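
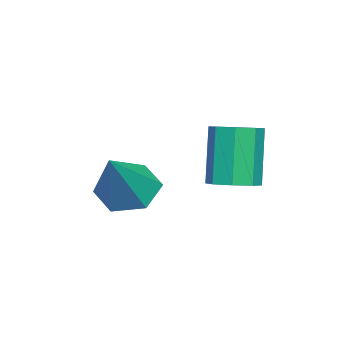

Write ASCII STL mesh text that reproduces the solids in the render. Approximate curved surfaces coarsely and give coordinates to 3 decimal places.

solid 
facet normal 0.302 0.046 -0.952
outer loop
vertex 3.187 -0.05 -2.24
vertex 2.656 -0.165 -2.414
vertex 2.949 0.311 -2.298
endloop
endfacet
facet normal 0.782 0.560 0.275
outer loop
vertex 3.187 -0.05 -2.24
vertex 2.949 0.311 -2.298
vertex 2.734 -0.12 -0.812
endloop
endfacet
facet normal 0.781 0.561 0.276
outer loop
vertex 2.734 -0.12 -0.812
vertex 2.949 0.311 -2.298
vertex 2.496 0.24 -0.87
endloop
endfacet
facet normal -0.302 -0.047 0.952
outer loop
vertex 2.734 -0.12 -0.812
vertex 2.496 0.24 -0.87
vertex 2.204 -0.235 -0.986
endloop
endfacet
facet normal 0.302 0.046 -0.952
outer loop
vertex 2.949 0.311 -2.298
vertex 2.656 -0.165 -2.414
vertex 2.539 0.393 -2.424
endloop
endfacet
facet normal 0.165 0.981 0.101
outer loop
vertex 2.949 0.311 -2.298
vertex 2.539 0.393 -2.424
vertex 2.496 0.24 -0.87
endloop
endfacet
facet normal 0.167 0.981 0.101
outer loop
vertex 2.496 0.24 -0.87
vertex 2.539 0.393 -2.424
vertex 2.086 0.323 -0.996
endloop
endfacet
facet normal -0.302 -0.047 0.952
outer loop
vertex 2.496 0.24 -0.87
vertex 2.086 0.323 -0.996
vertex 2.204 -0.235 -0.986
endloop
endfacet
facet normal 0.302 0.046 -0.952
outer loop
vertex 2.539 0.393 -2.424
vertex 2.656 -0.165 -2.414
vertex 2.198 0.148 -2.544
endloop
endfacet
facet normal -0.547 0.826 -0.133
outer loop
vertex 2.539 0.393 -2.424
vertex 2.198 0.148 -2.544
vertex 2.086 0.323 -0.996
endloop
endfacet
facet normal -0.547 0.826 -0.133
outer loop
vertex 2.086 0.323 -0.996
vertex 2.198 0.148 -2.544
vertex 1.745 0.078 -1.116
endloop
endfacet
facet normal -0.302 -0.047 0.952
outer loop
vertex 2.086 0.323 -0.996
vertex 1.745 0.078 -1.116
vertex 2.204 -0.235 -0.986
endloop
endfacet
facet normal 0.302 0.047 -0.952
outer loop
vertex 2.198 0.148 -2.544
vertex 2.656 -0.165 -2.414
vertex 2.126 -0.28 -2.588
endloop
endfacet
facet normal -0.939 0.188 -0.289
outer loop
vertex 2.198 0.148 -2.544
vertex 2.126 -0.28 -2.588
vertex 1.745 0.078 -1.116
endloop
endfacet
facet normal -0.939 0.188 -0.289
outer loop
vertex 1.745 0.078 -1.116
vertex 2.126 -0.28 -2.588
vertex 1.673 -0.35 -1.16
endloop
endfacet
facet normal -0.302 -0.047 0.952
outer loop
vertex 1.745 0.078 -1.116
vertex 1.673 -0.35 -1.16
vertex 2.204 -0.235 -0.986
endloop
endfacet
facet normal 0.302 0.047 -0.952
outer loop
vertex 2.126 -0.28 -2.588
vertex 2.656 -0.165 -2.414
vertex 2.364 -0.64 -2.53
endloop
endfacet
facet normal -0.781 -0.561 -0.275
outer loop
vertex 2.126 -0.28 -2.588
vertex 2.364 -0.64 -2.53
vertex 1.673 -0.35 -1.16
endloop
endfacet
facet normal -0.782 -0.560 -0.276
outer loop
vertex 1.673 -0.35 -1.16
vertex 2.364 -0.64 -2.53
vertex 1.911 -0.711 -1.102
endloop
endfacet
facet normal -0.302 -0.046 0.952
outer loop
vertex 1.673 -0.35 -1.16
vertex 1.911 -0.711 -1.102
vertex 2.204 -0.235 -0.986
endloop
endfacet
facet normal 0.302 0.047 -0.952
outer loop
vertex 2.364 -0.64 -2.53
vertex 2.656 -0.165 -2.414
vertex 2.774 -0.723 -2.404
endloop
endfacet
facet normal -0.167 -0.981 -0.102
outer loop
vertex 2.364 -0.64 -2.53
vertex 2.774 -0.723 -2.404
vertex 1.911 -0.711 -1.102
endloop
endfacet
facet normal -0.165 -0.981 -0.101
outer loop
vertex 1.911 -0.711 -1.102
vertex 2.774 -0.723 -2.404
vertex 2.321 -0.793 -0.976
endloop
endfacet
facet normal -0.302 -0.046 0.952
outer loop
vertex 1.911 -0.711 -1.102
vertex 2.321 -0.793 -0.976
vertex 2.204 -0.235 -0.986
endloop
endfacet
facet normal 0.302 0.047 -0.952
outer loop
vertex 2.774 -0.723 -2.404
vertex 2.656 -0.165 -2.414
vertex 3.115 -0.478 -2.284
endloop
endfacet
facet normal 0.547 -0.826 0.133
outer loop
vertex 2.774 -0.723 -2.404
vertex 3.115 -0.478 -2.284
vertex 2.321 -0.793 -0.976
endloop
endfacet
facet normal 0.547 -0.826 0.133
outer loop
vertex 2.321 -0.793 -0.976
vertex 3.115 -0.478 -2.284
vertex 2.662 -0.548 -0.856
endloop
endfacet
facet normal -0.302 -0.046 0.952
outer loop
vertex 2.321 -0.793 -0.976
vertex 2.662 -0.548 -0.856
vertex 2.204 -0.235 -0.986
endloop
endfacet
facet normal 0.302 0.047 -0.952
outer loop
vertex 3.115 -0.478 -2.284
vertex 2.656 -0.165 -2.414
vertex 3.187 -0.05 -2.24
endloop
endfacet
facet normal 0.939 -0.188 0.289
outer loop
vertex 3.115 -0.478 -2.284
vertex 3.187 -0.05 -2.24
vertex 2.662 -0.548 -0.856
endloop
endfacet
facet normal 0.939 -0.188 0.289
outer loop
vertex 2.662 -0.548 -0.856
vertex 3.187 -0.05 -2.24
vertex 2.734 -0.12 -0.812
endloop
endfacet
facet normal -0.302 -0.047 0.952
outer loop
vertex 2.662 -0.548 -0.856
vertex 2.734 -0.12 -0.812
vertex 2.204 -0.235 -0.986
endloop
endfacet
facet normal -0.695 0.006 -0.719
outer loop
vertex 3.544 -2.485 -3.108
vertex 3.04 -2.285 -2.619
vertex 3.419 -1.777 -2.981
endloop
endfacet
facet normal 0.904 0.225 -0.364
outer loop
vertex 3.544 -2.485 -3.108
vertex 3.419 -1.777 -2.981
vertex 4.16 -2.295 -1.461
endloop
endfacet
facet normal -0.695 0.006 -0.719
outer loop
vertex 3.419 -1.777 -2.981
vertex 3.04 -2.285 -2.619
vertex 2.915 -1.577 -2.492
endloop
endfacet
facet normal 0.441 0.893 0.089
outer loop
vertex 3.419 -1.777 -2.981
vertex 2.915 -1.577 -2.492
vertex 4.16 -2.295 -1.461
endloop
endfacet
facet normal -0.696 0.006 -0.718
outer loop
vertex 2.915 -1.577 -2.492
vertex 3.04 -2.285 -2.619
vertex 2.537 -2.085 -2.13
endloop
endfacet
facet normal -0.209 0.666 0.716
outer loop
vertex 2.915 -1.577 -2.492
vertex 2.537 -2.085 -2.13
vertex 4.16 -2.295 -1.461
endloop
endfacet
facet normal -0.696 0.006 -0.718
outer loop
vertex 2.537 -2.085 -2.13
vertex 3.04 -2.285 -2.619
vertex 2.661 -2.793 -2.256
endloop
endfacet
facet normal -0.396 -0.228 0.890
outer loop
vertex 2.537 -2.085 -2.13
vertex 2.661 -2.793 -2.256
vertex 4.16 -2.295 -1.461
endloop
endfacet
facet normal -0.695 0.005 -0.719
outer loop
vertex 2.661 -2.793 -2.256
vertex 3.04 -2.285 -2.619
vertex 3.165 -2.993 -2.745
endloop
endfacet
facet normal 0.067 -0.897 0.436
outer loop
vertex 2.661 -2.793 -2.256
vertex 3.165 -2.993 -2.745
vertex 4.16 -2.295 -1.461
endloop
endfacet
facet normal -0.695 0.005 -0.719
outer loop
vertex 3.165 -2.993 -2.745
vertex 3.04 -2.285 -2.619
vertex 3.544 -2.485 -3.108
endloop
endfacet
facet normal 0.717 -0.671 -0.191
outer loop
vertex 3.165 -2.993 -2.745
vertex 3.544 -2.485 -3.108
vertex 4.16 -2.295 -1.461
endloop
endfacet

endsolid


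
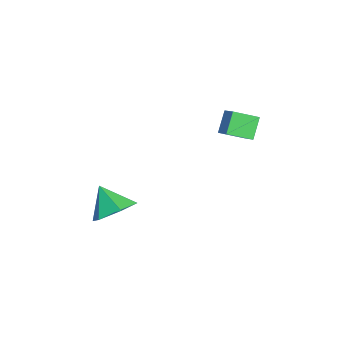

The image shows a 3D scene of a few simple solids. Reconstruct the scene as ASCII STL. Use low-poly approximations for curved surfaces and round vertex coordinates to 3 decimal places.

solid 
facet normal 0.528 0.443 -0.724
outer loop
vertex 5.041 -2.169 -1.183
vertex 4.286 -2.448 -1.904
vertex 4.212 -1.505 -1.381
endloop
endfacet
facet normal 0.030 0.320 0.947
outer loop
vertex 5.041 -2.169 -1.183
vertex 4.212 -1.505 -1.381
vertex 3.494 -3.112 -0.816
endloop
endfacet
facet normal 0.527 0.443 -0.725
outer loop
vertex 4.212 -1.505 -1.381
vertex 4.286 -2.448 -1.904
vertex 3.457 -1.784 -2.101
endloop
endfacet
facet normal -0.689 0.494 0.531
outer loop
vertex 4.212 -1.505 -1.381
vertex 3.457 -1.784 -2.101
vertex 3.494 -3.112 -0.816
endloop
endfacet
facet normal 0.527 0.443 -0.725
outer loop
vertex 3.457 -1.784 -2.101
vertex 4.286 -2.448 -1.904
vertex 3.531 -2.727 -2.624
endloop
endfacet
facet normal -0.998 -0.060 -0.033
outer loop
vertex 3.457 -1.784 -2.101
vertex 3.531 -2.727 -2.624
vertex 3.494 -3.112 -0.816
endloop
endfacet
facet normal 0.528 0.443 -0.725
outer loop
vertex 3.531 -2.727 -2.624
vertex 4.286 -2.448 -1.904
vertex 4.36 -3.39 -2.426
endloop
endfacet
facet normal -0.588 -0.789 -0.180
outer loop
vertex 3.531 -2.727 -2.624
vertex 4.36 -3.39 -2.426
vertex 3.494 -3.112 -0.816
endloop
endfacet
facet normal 0.528 0.443 -0.725
outer loop
vertex 4.36 -3.39 -2.426
vertex 4.286 -2.448 -1.904
vertex 5.115 -3.111 -1.706
endloop
endfacet
facet normal 0.130 -0.963 0.236
outer loop
vertex 4.36 -3.39 -2.426
vertex 5.115 -3.111 -1.706
vertex 3.494 -3.112 -0.816
endloop
endfacet
facet normal 0.528 0.444 -0.724
outer loop
vertex 5.115 -3.111 -1.706
vertex 4.286 -2.448 -1.904
vertex 5.041 -2.169 -1.183
endloop
endfacet
facet normal 0.439 -0.409 0.800
outer loop
vertex 5.115 -3.111 -1.706
vertex 5.041 -2.169 -1.183
vertex 3.494 -3.112 -0.816
endloop
endfacet
facet normal -0.595 0.251 0.763
outer loop
vertex 1.849 2.215 2.739
vertex 2.629 2.528 3.244
vertex 1.708 3.349 2.256
endloop
endfacet
facet normal -0.795 -0.319 -0.516
outer loop
vertex 2.411 3.052 1.356
vertex 1.849 2.215 2.739
vertex 1.708 3.349 2.256
endloop
endfacet
facet normal -0.595 0.251 0.763
outer loop
vertex 1.708 3.349 2.256
vertex 2.629 2.528 3.244
vertex 2.488 3.661 2.761
endloop
endfacet
facet normal -0.113 0.914 -0.390
outer loop
vertex 2.488 3.661 2.761
vertex 2.411 3.052 1.356
vertex 1.708 3.349 2.256
endloop
endfacet
facet normal 0.114 -0.914 0.390
outer loop
vertex 1.849 2.215 2.739
vertex 3.332 2.231 2.344
vertex 2.629 2.528 3.244
endloop
endfacet
facet normal -0.795 -0.319 -0.516
outer loop
vertex 2.552 1.919 1.839
vertex 1.849 2.215 2.739
vertex 2.411 3.052 1.356
endloop
endfacet
facet normal 0.114 -0.914 0.389
outer loop
vertex 2.552 1.919 1.839
vertex 3.332 2.231 2.344
vertex 1.849 2.215 2.739
endloop
endfacet
facet normal 0.795 0.319 0.516
outer loop
vertex 2.629 2.528 3.244
vertex 3.332 2.231 2.344
vertex 2.488 3.661 2.761
endloop
endfacet
facet normal -0.114 0.914 -0.390
outer loop
vertex 3.191 3.365 1.861
vertex 2.411 3.052 1.356
vertex 2.488 3.661 2.761
endloop
endfacet
facet normal 0.795 0.319 0.516
outer loop
vertex 2.488 3.661 2.761
vertex 3.332 2.231 2.344
vertex 3.191 3.365 1.861
endloop
endfacet
facet normal 0.595 -0.251 -0.763
outer loop
vertex 3.191 3.365 1.861
vertex 2.552 1.919 1.839
vertex 2.411 3.052 1.356
endloop
endfacet
facet normal 0.595 -0.251 -0.764
outer loop
vertex 3.332 2.231 2.344
vertex 2.552 1.919 1.839
vertex 3.191 3.365 1.861
endloop
endfacet

endsolid


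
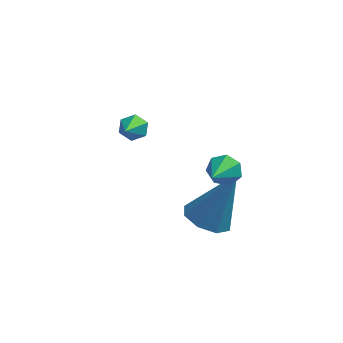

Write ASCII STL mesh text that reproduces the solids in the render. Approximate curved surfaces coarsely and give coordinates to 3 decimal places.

solid 
facet normal 0.014 0.842 -0.540
outer loop
vertex -3.276 2.076 -1.44
vertex -3.731 2.228 -1.215
vertex -3.268 2.362 -0.994
endloop
endfacet
facet normal 0.942 -0.289 0.169
outer loop
vertex -3.276 2.076 -1.44
vertex -3.268 2.362 -0.994
vertex -3.749 1.092 -0.485
endloop
endfacet
facet normal 0.014 0.842 -0.540
outer loop
vertex -3.268 2.362 -0.994
vertex -3.731 2.228 -1.215
vertex -3.723 2.514 -0.769
endloop
endfacet
facet normal 0.481 0.163 0.862
outer loop
vertex -3.268 2.362 -0.994
vertex -3.723 2.514 -0.769
vertex -3.749 1.092 -0.485
endloop
endfacet
facet normal 0.014 0.842 -0.540
outer loop
vertex -3.723 2.514 -0.769
vertex -3.731 2.228 -1.215
vertex -4.186 2.38 -0.99
endloop
endfacet
facet normal -0.466 0.181 0.866
outer loop
vertex -3.723 2.514 -0.769
vertex -4.186 2.38 -0.99
vertex -3.749 1.092 -0.485
endloop
endfacet
facet normal 0.013 0.840 -0.542
outer loop
vertex -4.186 2.38 -0.99
vertex -3.731 2.228 -1.215
vertex -4.194 2.093 -1.435
endloop
endfacet
facet normal -0.951 -0.252 0.180
outer loop
vertex -4.186 2.38 -0.99
vertex -4.194 2.093 -1.435
vertex -3.749 1.092 -0.485
endloop
endfacet
facet normal 0.011 0.842 -0.540
outer loop
vertex -4.194 2.093 -1.435
vertex -3.731 2.228 -1.215
vertex -3.739 1.942 -1.661
endloop
endfacet
facet normal -0.489 -0.705 -0.514
outer loop
vertex -4.194 2.093 -1.435
vertex -3.739 1.942 -1.661
vertex -3.749 1.092 -0.485
endloop
endfacet
facet normal 0.014 0.842 -0.540
outer loop
vertex -3.739 1.942 -1.661
vertex -3.731 2.228 -1.215
vertex -3.276 2.076 -1.44
endloop
endfacet
facet normal 0.457 -0.723 -0.519
outer loop
vertex -3.739 1.942 -1.661
vertex -3.276 2.076 -1.44
vertex -3.749 1.092 -0.485
endloop
endfacet
facet normal 0.150 0.888 -0.435
outer loop
vertex 0.184 -1.96 0.039
vertex -0.047 -1.69 0.51
vertex 0.516 -1.835 0.408
endloop
endfacet
facet normal 0.627 -0.709 -0.324
outer loop
vertex 0.184 -1.96 0.039
vertex 0.516 -1.835 0.408
vertex -0.233 -2.79 1.05
endloop
endfacet
facet normal 0.150 0.888 -0.435
outer loop
vertex 0.516 -1.835 0.408
vertex -0.047 -1.69 0.51
vertex 0.424 -1.601 0.854
endloop
endfacet
facet normal 0.834 -0.398 0.381
outer loop
vertex 0.516 -1.835 0.408
vertex 0.424 -1.601 0.854
vertex -0.233 -2.79 1.05
endloop
endfacet
facet normal 0.150 0.888 -0.435
outer loop
vertex 0.424 -1.601 0.854
vertex -0.047 -1.69 0.51
vertex -0.022 -1.434 1.041
endloop
endfacet
facet normal 0.370 -0.051 0.928
outer loop
vertex 0.424 -1.601 0.854
vertex -0.022 -1.434 1.041
vertex -0.233 -2.79 1.05
endloop
endfacet
facet normal 0.152 0.888 -0.435
outer loop
vertex -0.022 -1.434 1.041
vertex -0.047 -1.69 0.51
vertex -0.487 -1.459 0.828
endloop
endfacet
facet normal -0.419 0.071 0.905
outer loop
vertex -0.022 -1.434 1.041
vertex -0.487 -1.459 0.828
vertex -0.233 -2.79 1.05
endloop
endfacet
facet normal 0.151 0.887 -0.435
outer loop
vertex -0.487 -1.459 0.828
vertex -0.047 -1.69 0.51
vertex -0.62 -1.658 0.376
endloop
endfacet
facet normal -0.936 -0.124 0.330
outer loop
vertex -0.487 -1.459 0.828
vertex -0.62 -1.658 0.376
vertex -0.233 -2.79 1.05
endloop
endfacet
facet normal 0.151 0.887 -0.435
outer loop
vertex -0.62 -1.658 0.376
vertex -0.047 -1.69 0.51
vertex -0.322 -1.881 0.025
endloop
endfacet
facet normal -0.794 -0.488 -0.364
outer loop
vertex -0.62 -1.658 0.376
vertex -0.322 -1.881 0.025
vertex -0.233 -2.79 1.05
endloop
endfacet
facet normal 0.151 0.888 -0.435
outer loop
vertex -0.322 -1.881 0.025
vertex -0.047 -1.69 0.51
vertex 0.184 -1.96 0.039
endloop
endfacet
facet normal -0.099 -0.749 -0.655
outer loop
vertex -0.322 -1.881 0.025
vertex 0.184 -1.96 0.039
vertex -0.233 -2.79 1.05
endloop
endfacet
facet normal -0.390 -0.213 -0.896
outer loop
vertex -0.246 -1.755 -2.585
vertex -0.677 -1.023 -2.571
vertex 0.09 -1.263 -2.848
endloop
endfacet
facet normal 0.850 -0.512 0.128
outer loop
vertex -0.246 -1.755 -2.585
vertex 0.09 -1.263 -2.848
vertex 0.177 -0.557 -0.609
endloop
endfacet
facet normal -0.390 -0.212 -0.896
outer loop
vertex 0.09 -1.263 -2.848
vertex -0.677 -1.023 -2.571
vertex -0.024 -0.63 -2.948
endloop
endfacet
facet normal 0.983 0.163 -0.090
outer loop
vertex 0.09 -1.263 -2.848
vertex -0.024 -0.63 -2.948
vertex 0.177 -0.557 -0.609
endloop
endfacet
facet normal -0.389 -0.213 -0.896
outer loop
vertex -0.024 -0.63 -2.948
vertex -0.677 -1.023 -2.571
vertex -0.521 -0.227 -2.828
endloop
endfacet
facet normal 0.617 0.783 -0.077
outer loop
vertex -0.024 -0.63 -2.948
vertex -0.521 -0.227 -2.828
vertex 0.177 -0.557 -0.609
endloop
endfacet
facet normal -0.390 -0.213 -0.896
outer loop
vertex -0.521 -0.227 -2.828
vertex -0.677 -1.023 -2.571
vertex -1.109 -0.29 -2.557
endloop
endfacet
facet normal -0.033 0.987 0.157
outer loop
vertex -0.521 -0.227 -2.828
vertex -1.109 -0.29 -2.557
vertex 0.177 -0.557 -0.609
endloop
endfacet
facet normal -0.390 -0.213 -0.896
outer loop
vertex -1.109 -0.29 -2.557
vertex -0.677 -1.023 -2.571
vertex -1.444 -0.782 -2.294
endloop
endfacet
facet normal -0.587 0.654 0.477
outer loop
vertex -1.109 -0.29 -2.557
vertex -1.444 -0.782 -2.294
vertex 0.177 -0.557 -0.609
endloop
endfacet
facet normal -0.390 -0.212 -0.896
outer loop
vertex -1.444 -0.782 -2.294
vertex -0.677 -1.023 -2.571
vertex -1.33 -1.415 -2.194
endloop
endfacet
facet normal -0.719 -0.020 0.695
outer loop
vertex -1.444 -0.782 -2.294
vertex -1.33 -1.415 -2.194
vertex 0.177 -0.557 -0.609
endloop
endfacet
facet normal -0.390 -0.213 -0.896
outer loop
vertex -1.33 -1.415 -2.194
vertex -0.677 -1.023 -2.571
vertex -0.834 -1.818 -2.314
endloop
endfacet
facet normal -0.354 -0.639 0.683
outer loop
vertex -1.33 -1.415 -2.194
vertex -0.834 -1.818 -2.314
vertex 0.177 -0.557 -0.609
endloop
endfacet
facet normal -0.390 -0.213 -0.896
outer loop
vertex -0.834 -1.818 -2.314
vertex -0.677 -1.023 -2.571
vertex -0.246 -1.755 -2.585
endloop
endfacet
facet normal 0.297 -0.843 0.448
outer loop
vertex -0.834 -1.818 -2.314
vertex -0.246 -1.755 -2.585
vertex 0.177 -0.557 -0.609
endloop
endfacet

endsolid


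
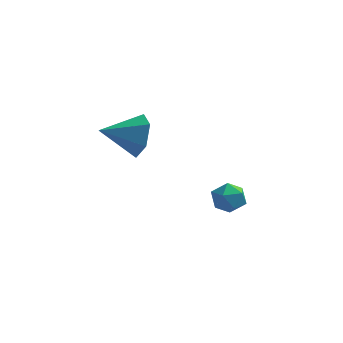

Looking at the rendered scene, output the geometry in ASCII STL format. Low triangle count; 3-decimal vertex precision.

solid 
facet normal -0.649 0.397 0.649
outer loop
vertex -1.127 0.022 -3.041
vertex -1.407 -0.615 -2.931
vertex -0.871 -0.392 -2.532
endloop
endfacet
facet normal -0.038 0.766 0.642
outer loop
vertex -1.127 0.022 -3.041
vertex -0.871 -0.392 -2.532
vertex -0.431 -0.026 -2.943
endloop
endfacet
facet normal 0.072 0.997 -0.025
outer loop
vertex -1.127 0.022 -3.041
vertex -0.431 -0.026 -2.943
vertex -0.696 -0.023 -3.596
endloop
endfacet
facet normal -0.471 0.771 -0.428
outer loop
vertex -1.127 0.022 -3.041
vertex -0.696 -0.023 -3.596
vertex -1.299 -0.387 -3.588
endloop
endfacet
facet normal -0.916 0.401 -0.012
outer loop
vertex -1.127 0.022 -3.041
vertex -1.299 -0.387 -3.588
vertex -1.407 -0.615 -2.931
endloop
endfacet
facet normal 0.492 0.318 0.810
outer loop
vertex -0.431 -0.026 -2.943
vertex -0.871 -0.392 -2.532
vertex -0.281 -0.693 -2.772
endloop
endfacet
facet normal -0.497 -0.277 0.822
outer loop
vertex -0.871 -0.392 -2.532
vertex -1.407 -0.615 -2.931
vertex -0.884 -1.057 -2.764
endloop
endfacet
facet normal -0.930 -0.273 -0.247
outer loop
vertex -1.407 -0.615 -2.931
vertex -1.299 -0.387 -3.588
vertex -1.149 -1.054 -3.417
endloop
endfacet
facet normal -0.209 0.326 -0.922
outer loop
vertex -1.299 -0.387 -3.588
vertex -0.696 -0.023 -3.596
vertex -0.709 -0.688 -3.828
endloop
endfacet
facet normal 0.670 0.692 -0.269
outer loop
vertex -0.696 -0.023 -3.596
vertex -0.431 -0.026 -2.943
vertex -0.173 -0.465 -3.429
endloop
endfacet
facet normal 0.471 -0.771 0.428
outer loop
vertex -0.453 -1.102 -3.319
vertex -0.281 -0.693 -2.772
vertex -0.884 -1.057 -2.764
endloop
endfacet
facet normal -0.072 -0.997 0.025
outer loop
vertex -0.453 -1.102 -3.319
vertex -0.884 -1.057 -2.764
vertex -1.149 -1.054 -3.417
endloop
endfacet
facet normal 0.038 -0.766 -0.642
outer loop
vertex -0.453 -1.102 -3.319
vertex -1.149 -1.054 -3.417
vertex -0.709 -0.688 -3.828
endloop
endfacet
facet normal 0.649 -0.397 -0.649
outer loop
vertex -0.453 -1.102 -3.319
vertex -0.709 -0.688 -3.828
vertex -0.173 -0.465 -3.429
endloop
endfacet
facet normal 0.916 -0.401 0.012
outer loop
vertex -0.453 -1.102 -3.319
vertex -0.173 -0.465 -3.429
vertex -0.281 -0.693 -2.772
endloop
endfacet
facet normal 0.209 -0.326 0.922
outer loop
vertex -0.884 -1.057 -2.764
vertex -0.281 -0.693 -2.772
vertex -0.871 -0.392 -2.532
endloop
endfacet
facet normal -0.670 -0.692 0.269
outer loop
vertex -1.149 -1.054 -3.417
vertex -0.884 -1.057 -2.764
vertex -1.407 -0.615 -2.931
endloop
endfacet
facet normal -0.492 -0.318 -0.810
outer loop
vertex -0.709 -0.688 -3.828
vertex -1.149 -1.054 -3.417
vertex -1.299 -0.387 -3.588
endloop
endfacet
facet normal 0.497 0.277 -0.822
outer loop
vertex -0.173 -0.465 -3.429
vertex -0.709 -0.688 -3.828
vertex -0.696 -0.023 -3.596
endloop
endfacet
facet normal 0.930 0.273 0.247
outer loop
vertex -0.281 -0.693 -2.772
vertex -0.173 -0.465 -3.429
vertex -0.431 -0.026 -2.943
endloop
endfacet
facet normal 0.837 0.452 -0.309
outer loop
vertex -2.79 -3.426 1.847
vertex -3.213 -3.162 1.086
vertex -3.229 -2.629 1.823
endloop
endfacet
facet normal -0.172 -0.065 0.983
outer loop
vertex -2.79 -3.426 1.847
vertex -3.229 -2.629 1.823
vertex -4.427 -3.818 1.534
endloop
endfacet
facet normal 0.837 0.452 -0.309
outer loop
vertex -3.229 -2.629 1.823
vertex -3.213 -3.162 1.086
vertex -3.652 -2.366 1.062
endloop
endfacet
facet normal -0.653 0.526 0.545
outer loop
vertex -3.229 -2.629 1.823
vertex -3.652 -2.366 1.062
vertex -4.427 -3.818 1.534
endloop
endfacet
facet normal 0.837 0.452 -0.309
outer loop
vertex -3.652 -2.366 1.062
vertex -3.213 -3.162 1.086
vertex -3.636 -2.899 0.325
endloop
endfacet
facet normal -0.880 0.375 -0.291
outer loop
vertex -3.652 -2.366 1.062
vertex -3.636 -2.899 0.325
vertex -4.427 -3.818 1.534
endloop
endfacet
facet normal 0.837 0.452 -0.309
outer loop
vertex -3.636 -2.899 0.325
vertex -3.213 -3.162 1.086
vertex -3.197 -3.696 0.349
endloop
endfacet
facet normal -0.627 -0.366 -0.688
outer loop
vertex -3.636 -2.899 0.325
vertex -3.197 -3.696 0.349
vertex -4.427 -3.818 1.534
endloop
endfacet
facet normal 0.837 0.452 -0.309
outer loop
vertex -3.197 -3.696 0.349
vertex -3.213 -3.162 1.086
vertex -2.774 -3.959 1.11
endloop
endfacet
facet normal -0.146 -0.957 -0.250
outer loop
vertex -3.197 -3.696 0.349
vertex -2.774 -3.959 1.11
vertex -4.427 -3.818 1.534
endloop
endfacet
facet normal 0.837 0.452 -0.309
outer loop
vertex -2.774 -3.959 1.11
vertex -3.213 -3.162 1.086
vertex -2.79 -3.426 1.847
endloop
endfacet
facet normal 0.081 -0.807 0.585
outer loop
vertex -2.774 -3.959 1.11
vertex -2.79 -3.426 1.847
vertex -4.427 -3.818 1.534
endloop
endfacet

endsolid


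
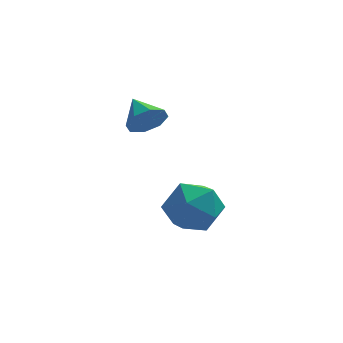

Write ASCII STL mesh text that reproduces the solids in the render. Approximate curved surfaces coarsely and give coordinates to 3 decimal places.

solid 
facet normal -0.002 -0.253 0.967
outer loop
vertex 2.078 -2.231 -2.974
vertex 2.26 -3.233 -3.236
vertex 3.066 -2.58 -3.063
endloop
endfacet
facet normal 0.227 0.417 0.880
outer loop
vertex 2.078 -2.231 -2.974
vertex 3.066 -2.58 -3.063
vertex 2.806 -1.635 -3.444
endloop
endfacet
facet normal -0.288 0.785 0.549
outer loop
vertex 2.078 -2.231 -2.974
vertex 2.806 -1.635 -3.444
vertex 1.84 -1.704 -3.852
endloop
endfacet
facet normal -0.835 0.342 0.431
outer loop
vertex 2.078 -2.231 -2.974
vertex 1.84 -1.704 -3.852
vertex 1.502 -2.691 -3.724
endloop
endfacet
facet normal -0.659 -0.300 0.690
outer loop
vertex 2.078 -2.231 -2.974
vertex 1.502 -2.691 -3.724
vertex 2.26 -3.233 -3.236
endloop
endfacet
facet normal 0.797 0.401 0.452
outer loop
vertex 2.806 -1.635 -3.444
vertex 3.066 -2.58 -3.063
vertex 3.438 -2.269 -3.996
endloop
endfacet
facet normal 0.427 -0.684 0.592
outer loop
vertex 3.066 -2.58 -3.063
vertex 2.26 -3.233 -3.236
vertex 3.1 -3.256 -3.868
endloop
endfacet
facet normal -0.635 -0.759 0.144
outer loop
vertex 2.26 -3.233 -3.236
vertex 1.502 -2.691 -3.724
vertex 2.134 -3.325 -4.276
endloop
endfacet
facet normal -0.920 0.280 -0.274
outer loop
vertex 1.502 -2.691 -3.724
vertex 1.84 -1.704 -3.852
vertex 1.874 -2.38 -4.657
endloop
endfacet
facet normal -0.036 0.996 -0.084
outer loop
vertex 1.84 -1.704 -3.852
vertex 2.806 -1.635 -3.444
vertex 2.68 -1.727 -4.484
endloop
endfacet
facet normal 0.835 -0.342 -0.431
outer loop
vertex 2.862 -2.729 -4.746
vertex 3.438 -2.269 -3.996
vertex 3.1 -3.256 -3.868
endloop
endfacet
facet normal 0.288 -0.785 -0.549
outer loop
vertex 2.862 -2.729 -4.746
vertex 3.1 -3.256 -3.868
vertex 2.134 -3.325 -4.276
endloop
endfacet
facet normal -0.227 -0.417 -0.880
outer loop
vertex 2.862 -2.729 -4.746
vertex 2.134 -3.325 -4.276
vertex 1.874 -2.38 -4.657
endloop
endfacet
facet normal 0.002 0.253 -0.967
outer loop
vertex 2.862 -2.729 -4.746
vertex 1.874 -2.38 -4.657
vertex 2.68 -1.727 -4.484
endloop
endfacet
facet normal 0.659 0.300 -0.690
outer loop
vertex 2.862 -2.729 -4.746
vertex 2.68 -1.727 -4.484
vertex 3.438 -2.269 -3.996
endloop
endfacet
facet normal 0.920 -0.280 0.274
outer loop
vertex 3.1 -3.256 -3.868
vertex 3.438 -2.269 -3.996
vertex 3.066 -2.58 -3.063
endloop
endfacet
facet normal 0.036 -0.996 0.084
outer loop
vertex 2.134 -3.325 -4.276
vertex 3.1 -3.256 -3.868
vertex 2.26 -3.233 -3.236
endloop
endfacet
facet normal -0.797 -0.401 -0.452
outer loop
vertex 1.874 -2.38 -4.657
vertex 2.134 -3.325 -4.276
vertex 1.502 -2.691 -3.724
endloop
endfacet
facet normal -0.427 0.684 -0.592
outer loop
vertex 2.68 -1.727 -4.484
vertex 1.874 -2.38 -4.657
vertex 1.84 -1.704 -3.852
endloop
endfacet
facet normal 0.635 0.759 -0.144
outer loop
vertex 3.438 -2.269 -3.996
vertex 2.68 -1.727 -4.484
vertex 2.806 -1.635 -3.444
endloop
endfacet
facet normal 0.388 -0.812 -0.436
outer loop
vertex 1.489 -1.688 -0.771
vertex 1.105 -2.091 -0.362
vertex 1.018 -1.8 -0.982
endloop
endfacet
facet normal 0.008 0.876 -0.482
outer loop
vertex 1.489 -1.688 -0.771
vertex 1.018 -1.8 -0.982
vertex 0.675 -1.189 0.122
endloop
endfacet
facet normal 0.387 -0.813 -0.436
outer loop
vertex 1.018 -1.8 -0.982
vertex 1.105 -2.091 -0.362
vertex 0.598 -2.082 -0.829
endloop
endfacet
facet normal -0.598 0.608 -0.522
outer loop
vertex 1.018 -1.8 -0.982
vertex 0.598 -2.082 -0.829
vertex 0.675 -1.189 0.122
endloop
endfacet
facet normal 0.388 -0.812 -0.437
outer loop
vertex 0.598 -2.082 -0.829
vertex 1.105 -2.091 -0.362
vertex 0.476 -2.369 -0.404
endloop
endfacet
facet normal -0.967 0.220 -0.129
outer loop
vertex 0.598 -2.082 -0.829
vertex 0.476 -2.369 -0.404
vertex 0.675 -1.189 0.122
endloop
endfacet
facet normal 0.388 -0.812 -0.435
outer loop
vertex 0.476 -2.369 -0.404
vertex 1.105 -2.091 -0.362
vertex 0.722 -2.493 0.047
endloop
endfacet
facet normal -0.883 -0.059 0.466
outer loop
vertex 0.476 -2.369 -0.404
vertex 0.722 -2.493 0.047
vertex 0.675 -1.189 0.122
endloop
endfacet
facet normal 0.388 -0.812 -0.435
outer loop
vertex 0.722 -2.493 0.047
vertex 1.105 -2.091 -0.362
vertex 1.193 -2.381 0.258
endloop
endfacet
facet normal -0.395 -0.067 0.916
outer loop
vertex 0.722 -2.493 0.047
vertex 1.193 -2.381 0.258
vertex 0.675 -1.189 0.122
endloop
endfacet
facet normal 0.388 -0.812 -0.435
outer loop
vertex 1.193 -2.381 0.258
vertex 1.105 -2.091 -0.362
vertex 1.613 -2.099 0.106
endloop
endfacet
facet normal 0.211 0.201 0.957
outer loop
vertex 1.193 -2.381 0.258
vertex 1.613 -2.099 0.106
vertex 0.675 -1.189 0.122
endloop
endfacet
facet normal 0.389 -0.812 -0.436
outer loop
vertex 1.613 -2.099 0.106
vertex 1.105 -2.091 -0.362
vertex 1.735 -1.812 -0.32
endloop
endfacet
facet normal 0.581 0.588 0.563
outer loop
vertex 1.613 -2.099 0.106
vertex 1.735 -1.812 -0.32
vertex 0.675 -1.189 0.122
endloop
endfacet
facet normal 0.389 -0.812 -0.435
outer loop
vertex 1.735 -1.812 -0.32
vertex 1.105 -2.091 -0.362
vertex 1.489 -1.688 -0.771
endloop
endfacet
facet normal 0.496 0.867 -0.032
outer loop
vertex 1.735 -1.812 -0.32
vertex 1.489 -1.688 -0.771
vertex 0.675 -1.189 0.122
endloop
endfacet

endsolid


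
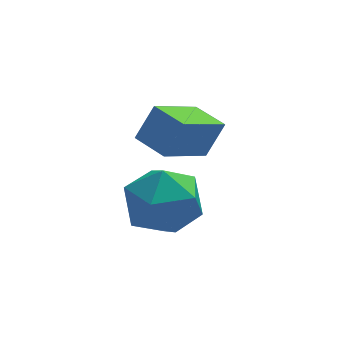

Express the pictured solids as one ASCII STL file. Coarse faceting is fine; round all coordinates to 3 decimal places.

solid 
facet normal 0.297 0.629 0.719
outer loop
vertex 2.384 0.914 -1.089
vertex 2.538 -0.028 -0.329
vertex 3.461 0.343 -1.035
endloop
endfacet
facet normal 0.464 0.883 0.072
outer loop
vertex 2.384 0.914 -1.089
vertex 3.461 0.343 -1.035
vertex 3.0 0.674 -2.115
endloop
endfacet
facet normal -0.139 0.943 -0.304
outer loop
vertex 2.384 0.914 -1.089
vertex 3.0 0.674 -2.115
vertex 1.792 0.509 -2.075
endloop
endfacet
facet normal -0.679 0.725 0.110
outer loop
vertex 2.384 0.914 -1.089
vertex 1.792 0.509 -2.075
vertex 1.507 0.075 -0.972
endloop
endfacet
facet normal -0.409 0.531 0.742
outer loop
vertex 2.384 0.914 -1.089
vertex 1.507 0.075 -0.972
vertex 2.538 -0.028 -0.329
endloop
endfacet
facet normal 0.880 0.401 -0.253
outer loop
vertex 3.0 0.674 -2.115
vertex 3.461 0.343 -1.035
vertex 3.533 -0.415 -1.988
endloop
endfacet
facet normal 0.610 -0.009 0.792
outer loop
vertex 3.461 0.343 -1.035
vertex 2.538 -0.028 -0.329
vertex 3.248 -0.849 -0.885
endloop
endfacet
facet normal -0.534 -0.165 0.829
outer loop
vertex 2.538 -0.028 -0.329
vertex 1.507 0.075 -0.972
vertex 2.04 -1.014 -0.845
endloop
endfacet
facet normal -0.970 0.149 -0.192
outer loop
vertex 1.507 0.075 -0.972
vertex 1.792 0.509 -2.075
vertex 1.579 -0.683 -1.925
endloop
endfacet
facet normal -0.097 0.499 -0.861
outer loop
vertex 1.792 0.509 -2.075
vertex 3.0 0.674 -2.115
vertex 2.502 -0.312 -2.631
endloop
endfacet
facet normal 0.679 -0.725 -0.110
outer loop
vertex 2.656 -1.254 -1.871
vertex 3.533 -0.415 -1.988
vertex 3.248 -0.849 -0.885
endloop
endfacet
facet normal 0.139 -0.943 0.304
outer loop
vertex 2.656 -1.254 -1.871
vertex 3.248 -0.849 -0.885
vertex 2.04 -1.014 -0.845
endloop
endfacet
facet normal -0.464 -0.883 -0.072
outer loop
vertex 2.656 -1.254 -1.871
vertex 2.04 -1.014 -0.845
vertex 1.579 -0.683 -1.925
endloop
endfacet
facet normal -0.297 -0.629 -0.719
outer loop
vertex 2.656 -1.254 -1.871
vertex 1.579 -0.683 -1.925
vertex 2.502 -0.312 -2.631
endloop
endfacet
facet normal 0.409 -0.531 -0.742
outer loop
vertex 2.656 -1.254 -1.871
vertex 2.502 -0.312 -2.631
vertex 3.533 -0.415 -1.988
endloop
endfacet
facet normal 0.970 -0.149 0.192
outer loop
vertex 3.248 -0.849 -0.885
vertex 3.533 -0.415 -1.988
vertex 3.461 0.343 -1.035
endloop
endfacet
facet normal 0.097 -0.499 0.861
outer loop
vertex 2.04 -1.014 -0.845
vertex 3.248 -0.849 -0.885
vertex 2.538 -0.028 -0.329
endloop
endfacet
facet normal -0.880 -0.401 0.253
outer loop
vertex 1.579 -0.683 -1.925
vertex 2.04 -1.014 -0.845
vertex 1.507 0.075 -0.972
endloop
endfacet
facet normal -0.610 0.009 -0.792
outer loop
vertex 2.502 -0.312 -2.631
vertex 1.579 -0.683 -1.925
vertex 1.792 0.509 -2.075
endloop
endfacet
facet normal 0.534 0.165 -0.829
outer loop
vertex 3.533 -0.415 -1.988
vertex 2.502 -0.312 -2.631
vertex 3.0 0.674 -2.115
endloop
endfacet
facet normal -0.561 0.821 0.105
outer loop
vertex 1.86 0.357 0.792
vertex 2.418 0.61 1.8
vertex 3.164 1.373 -0.185
endloop
endfacet
facet normal -0.473 -0.215 -0.855
outer loop
vertex 3.782 0.47 -0.3
vertex 1.86 0.357 0.792
vertex 3.164 1.373 -0.185
endloop
endfacet
facet normal -0.561 0.821 0.105
outer loop
vertex 3.164 1.373 -0.185
vertex 2.418 0.61 1.8
vertex 3.722 1.626 0.824
endloop
endfacet
facet normal 0.679 0.530 -0.508
outer loop
vertex 3.722 1.626 0.824
vertex 3.782 0.47 -0.3
vertex 3.164 1.373 -0.185
endloop
endfacet
facet normal -0.679 -0.529 0.509
outer loop
vertex 1.86 0.357 0.792
vertex 3.036 -0.293 1.685
vertex 2.418 0.61 1.8
endloop
endfacet
facet normal -0.473 -0.214 -0.855
outer loop
vertex 2.478 -0.546 0.676
vertex 1.86 0.357 0.792
vertex 3.782 0.47 -0.3
endloop
endfacet
facet normal -0.679 -0.530 0.508
outer loop
vertex 2.478 -0.546 0.676
vertex 3.036 -0.293 1.685
vertex 1.86 0.357 0.792
endloop
endfacet
facet normal 0.473 0.215 0.855
outer loop
vertex 2.418 0.61 1.8
vertex 3.036 -0.293 1.685
vertex 3.722 1.626 0.824
endloop
endfacet
facet normal 0.679 0.530 -0.509
outer loop
vertex 4.34 0.723 0.708
vertex 3.782 0.47 -0.3
vertex 3.722 1.626 0.824
endloop
endfacet
facet normal 0.473 0.214 0.854
outer loop
vertex 3.722 1.626 0.824
vertex 3.036 -0.293 1.685
vertex 4.34 0.723 0.708
endloop
endfacet
facet normal 0.561 -0.821 -0.105
outer loop
vertex 4.34 0.723 0.708
vertex 2.478 -0.546 0.676
vertex 3.782 0.47 -0.3
endloop
endfacet
facet normal 0.561 -0.821 -0.105
outer loop
vertex 3.036 -0.293 1.685
vertex 2.478 -0.546 0.676
vertex 4.34 0.723 0.708
endloop
endfacet

endsolid


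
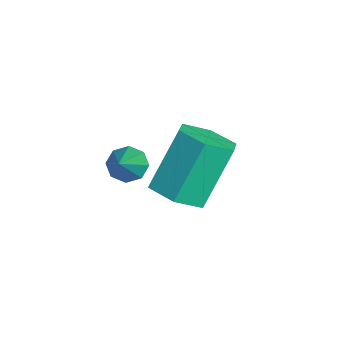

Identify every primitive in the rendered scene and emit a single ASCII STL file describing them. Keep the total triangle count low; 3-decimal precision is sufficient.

solid 
facet normal -0.696 0.290 -0.657
outer loop
vertex 0.919 -1.915 -1.399
vertex 0.587 -1.79 -0.992
vertex 0.963 -1.524 -1.273
endloop
endfacet
facet normal 0.882 0.052 -0.469
outer loop
vertex 0.919 -1.915 -1.399
vertex 0.963 -1.524 -1.273
vertex 1.733 -2.27 0.092
endloop
endfacet
facet normal -0.696 0.291 -0.656
outer loop
vertex 0.963 -1.524 -1.273
vertex 0.587 -1.79 -0.992
vertex 0.787 -1.289 -0.982
endloop
endfacet
facet normal 0.755 0.652 -0.070
outer loop
vertex 0.963 -1.524 -1.273
vertex 0.787 -1.289 -0.982
vertex 1.733 -2.27 0.092
endloop
endfacet
facet normal -0.694 0.290 -0.659
outer loop
vertex 0.787 -1.289 -0.982
vertex 0.587 -1.79 -0.992
vertex 0.493 -1.347 -0.698
endloop
endfacet
facet normal 0.304 0.821 0.483
outer loop
vertex 0.787 -1.289 -0.982
vertex 0.493 -1.347 -0.698
vertex 1.733 -2.27 0.092
endloop
endfacet
facet normal -0.694 0.290 -0.659
outer loop
vertex 0.493 -1.347 -0.698
vertex 0.587 -1.79 -0.992
vertex 0.254 -1.665 -0.586
endloop
endfacet
facet normal -0.208 0.460 0.863
outer loop
vertex 0.493 -1.347 -0.698
vertex 0.254 -1.665 -0.586
vertex 1.733 -2.27 0.092
endloop
endfacet
facet normal -0.694 0.290 -0.659
outer loop
vertex 0.254 -1.665 -0.586
vertex 0.587 -1.79 -0.992
vertex 0.21 -2.056 -0.712
endloop
endfacet
facet normal -0.479 -0.220 0.850
outer loop
vertex 0.254 -1.665 -0.586
vertex 0.21 -2.056 -0.712
vertex 1.733 -2.27 0.092
endloop
endfacet
facet normal -0.694 0.291 -0.658
outer loop
vertex 0.21 -2.056 -0.712
vertex 0.587 -1.79 -0.992
vertex 0.386 -2.292 -1.002
endloop
endfacet
facet normal -0.354 -0.819 0.452
outer loop
vertex 0.21 -2.056 -0.712
vertex 0.386 -2.292 -1.002
vertex 1.733 -2.27 0.092
endloop
endfacet
facet normal -0.695 0.291 -0.657
outer loop
vertex 0.386 -2.292 -1.002
vertex 0.587 -1.79 -0.992
vertex 0.68 -2.233 -1.287
endloop
endfacet
facet normal 0.099 -0.990 -0.102
outer loop
vertex 0.386 -2.292 -1.002
vertex 0.68 -2.233 -1.287
vertex 1.733 -2.27 0.092
endloop
endfacet
facet normal -0.695 0.291 -0.657
outer loop
vertex 0.68 -2.233 -1.287
vertex 0.587 -1.79 -0.992
vertex 0.919 -1.915 -1.399
endloop
endfacet
facet normal 0.610 -0.628 -0.483
outer loop
vertex 0.68 -2.233 -1.287
vertex 0.919 -1.915 -1.399
vertex 1.733 -2.27 0.092
endloop
endfacet
facet normal 0.247 -0.476 -0.844
outer loop
vertex -0.035 -0.452 -3.325
vertex -0.782 -0.158 -3.709
vertex -0.035 0.323 -3.762
endloop
endfacet
facet normal 0.969 0.121 0.215
outer loop
vertex -0.035 -0.452 -3.325
vertex -0.035 0.323 -3.762
vertex -0.531 0.504 -1.628
endloop
endfacet
facet normal 0.969 0.121 0.215
outer loop
vertex -0.531 0.504 -1.628
vertex -0.035 0.323 -3.762
vertex -0.531 1.279 -2.064
endloop
endfacet
facet normal -0.246 0.475 0.845
outer loop
vertex -0.531 0.504 -1.628
vertex -0.531 1.279 -2.064
vertex -1.278 0.798 -2.011
endloop
endfacet
facet normal 0.246 -0.475 -0.845
outer loop
vertex -0.035 0.323 -3.762
vertex -0.782 -0.158 -3.709
vertex -0.783 0.617 -4.145
endloop
endfacet
facet normal 0.483 0.816 -0.318
outer loop
vertex -0.035 0.323 -3.762
vertex -0.783 0.617 -4.145
vertex -0.531 1.279 -2.064
endloop
endfacet
facet normal 0.484 0.815 -0.318
outer loop
vertex -0.531 1.279 -2.064
vertex -0.783 0.617 -4.145
vertex -1.278 1.573 -2.448
endloop
endfacet
facet normal -0.247 0.476 0.844
outer loop
vertex -0.531 1.279 -2.064
vertex -1.278 1.573 -2.448
vertex -1.278 0.798 -2.011
endloop
endfacet
facet normal 0.246 -0.475 -0.845
outer loop
vertex -0.783 0.617 -4.145
vertex -0.782 -0.158 -3.709
vertex -1.529 0.136 -4.092
endloop
endfacet
facet normal -0.485 0.694 -0.532
outer loop
vertex -0.783 0.617 -4.145
vertex -1.529 0.136 -4.092
vertex -1.278 1.573 -2.448
endloop
endfacet
facet normal -0.485 0.694 -0.533
outer loop
vertex -1.278 1.573 -2.448
vertex -1.529 0.136 -4.092
vertex -2.025 1.092 -2.395
endloop
endfacet
facet normal -0.247 0.476 0.844
outer loop
vertex -1.278 1.573 -2.448
vertex -2.025 1.092 -2.395
vertex -1.278 0.798 -2.011
endloop
endfacet
facet normal 0.246 -0.475 -0.845
outer loop
vertex -1.529 0.136 -4.092
vertex -0.782 -0.158 -3.709
vertex -1.529 -0.639 -3.656
endloop
endfacet
facet normal -0.969 -0.121 -0.215
outer loop
vertex -1.529 0.136 -4.092
vertex -1.529 -0.639 -3.656
vertex -2.025 1.092 -2.395
endloop
endfacet
facet normal -0.969 -0.121 -0.215
outer loop
vertex -2.025 1.092 -2.395
vertex -1.529 -0.639 -3.656
vertex -2.025 0.317 -1.958
endloop
endfacet
facet normal -0.247 0.476 0.844
outer loop
vertex -2.025 1.092 -2.395
vertex -2.025 0.317 -1.958
vertex -1.278 0.798 -2.011
endloop
endfacet
facet normal 0.247 -0.476 -0.844
outer loop
vertex -1.529 -0.639 -3.656
vertex -0.782 -0.158 -3.709
vertex -0.782 -0.933 -3.272
endloop
endfacet
facet normal -0.484 -0.815 0.318
outer loop
vertex -1.529 -0.639 -3.656
vertex -0.782 -0.933 -3.272
vertex -2.025 0.317 -1.958
endloop
endfacet
facet normal -0.483 -0.815 0.318
outer loop
vertex -2.025 0.317 -1.958
vertex -0.782 -0.933 -3.272
vertex -1.277 0.023 -1.575
endloop
endfacet
facet normal -0.246 0.475 0.845
outer loop
vertex -2.025 0.317 -1.958
vertex -1.277 0.023 -1.575
vertex -1.278 0.798 -2.011
endloop
endfacet
facet normal 0.247 -0.476 -0.844
outer loop
vertex -0.782 -0.933 -3.272
vertex -0.782 -0.158 -3.709
vertex -0.035 -0.452 -3.325
endloop
endfacet
facet normal 0.485 -0.694 0.532
outer loop
vertex -0.782 -0.933 -3.272
vertex -0.035 -0.452 -3.325
vertex -1.277 0.023 -1.575
endloop
endfacet
facet normal 0.485 -0.694 0.533
outer loop
vertex -1.277 0.023 -1.575
vertex -0.035 -0.452 -3.325
vertex -0.531 0.504 -1.628
endloop
endfacet
facet normal -0.246 0.475 0.845
outer loop
vertex -1.277 0.023 -1.575
vertex -0.531 0.504 -1.628
vertex -1.278 0.798 -2.011
endloop
endfacet

endsolid


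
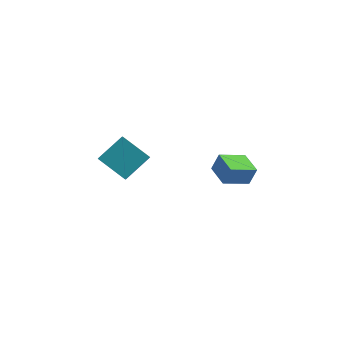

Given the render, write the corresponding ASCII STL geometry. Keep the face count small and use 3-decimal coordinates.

solid 
facet normal -0.722 0.688 0.073
outer loop
vertex 1.948 -3.404 2.302
vertex 2.997 -2.241 1.72
vertex 1.614 -3.641 1.228
endloop
endfacet
facet normal -0.628 -0.696 0.349
outer loop
vertex 2.683 -4.659 1.12
vertex 1.948 -3.404 2.302
vertex 1.614 -3.641 1.228
endloop
endfacet
facet normal -0.722 0.688 0.073
outer loop
vertex 1.614 -3.641 1.228
vertex 2.997 -2.241 1.72
vertex 2.663 -2.478 0.646
endloop
endfacet
facet normal -0.290 -0.206 -0.935
outer loop
vertex 2.663 -2.478 0.646
vertex 2.683 -4.659 1.12
vertex 1.614 -3.641 1.228
endloop
endfacet
facet normal 0.290 0.206 0.935
outer loop
vertex 1.948 -3.404 2.302
vertex 4.066 -3.259 1.612
vertex 2.997 -2.241 1.72
endloop
endfacet
facet normal -0.628 -0.696 0.349
outer loop
vertex 3.017 -4.422 2.194
vertex 1.948 -3.404 2.302
vertex 2.683 -4.659 1.12
endloop
endfacet
facet normal 0.290 0.206 0.935
outer loop
vertex 3.017 -4.422 2.194
vertex 4.066 -3.259 1.612
vertex 1.948 -3.404 2.302
endloop
endfacet
facet normal 0.628 0.696 -0.349
outer loop
vertex 2.997 -2.241 1.72
vertex 4.066 -3.259 1.612
vertex 2.663 -2.478 0.646
endloop
endfacet
facet normal -0.290 -0.206 -0.935
outer loop
vertex 3.732 -3.496 0.538
vertex 2.683 -4.659 1.12
vertex 2.663 -2.478 0.646
endloop
endfacet
facet normal 0.628 0.696 -0.349
outer loop
vertex 2.663 -2.478 0.646
vertex 4.066 -3.259 1.612
vertex 3.732 -3.496 0.538
endloop
endfacet
facet normal 0.722 -0.688 -0.073
outer loop
vertex 3.732 -3.496 0.538
vertex 3.017 -4.422 2.194
vertex 2.683 -4.659 1.12
endloop
endfacet
facet normal 0.722 -0.688 -0.073
outer loop
vertex 4.066 -3.259 1.612
vertex 3.017 -4.422 2.194
vertex 3.732 -3.496 0.538
endloop
endfacet
facet normal -0.434 -0.694 -0.574
outer loop
vertex -2.854 -4.918 -0.178
vertex -4.57 -4.711 0.868
vertex -3.257 -3.963 -1.028
endloop
endfacet
facet normal 0.849 -0.103 -0.518
outer loop
vertex -2.41 -2.609 0.092
vertex -2.854 -4.918 -0.178
vertex -3.257 -3.963 -1.028
endloop
endfacet
facet normal -0.434 -0.694 -0.574
outer loop
vertex -3.257 -3.963 -1.028
vertex -4.57 -4.711 0.868
vertex -4.972 -3.756 0.018
endloop
endfacet
facet normal -0.301 0.713 -0.634
outer loop
vertex -4.972 -3.756 0.018
vertex -2.41 -2.609 0.092
vertex -3.257 -3.963 -1.028
endloop
endfacet
facet normal 0.301 -0.712 0.634
outer loop
vertex -2.854 -4.918 -0.178
vertex -3.723 -3.357 1.988
vertex -4.57 -4.711 0.868
endloop
endfacet
facet normal 0.850 -0.103 -0.517
outer loop
vertex -2.008 -3.564 0.942
vertex -2.854 -4.918 -0.178
vertex -2.41 -2.609 0.092
endloop
endfacet
facet normal 0.301 -0.712 0.634
outer loop
vertex -2.008 -3.564 0.942
vertex -3.723 -3.357 1.988
vertex -2.854 -4.918 -0.178
endloop
endfacet
facet normal -0.849 0.103 0.518
outer loop
vertex -4.57 -4.711 0.868
vertex -3.723 -3.357 1.988
vertex -4.972 -3.756 0.018
endloop
endfacet
facet normal -0.301 0.712 -0.634
outer loop
vertex -4.126 -2.402 1.138
vertex -2.41 -2.609 0.092
vertex -4.972 -3.756 0.018
endloop
endfacet
facet normal -0.849 0.102 0.518
outer loop
vertex -4.972 -3.756 0.018
vertex -3.723 -3.357 1.988
vertex -4.126 -2.402 1.138
endloop
endfacet
facet normal 0.434 0.694 0.575
outer loop
vertex -4.126 -2.402 1.138
vertex -2.008 -3.564 0.942
vertex -2.41 -2.609 0.092
endloop
endfacet
facet normal 0.434 0.694 0.574
outer loop
vertex -3.723 -3.357 1.988
vertex -2.008 -3.564 0.942
vertex -4.126 -2.402 1.138
endloop
endfacet

endsolid


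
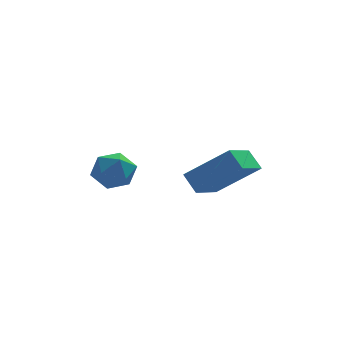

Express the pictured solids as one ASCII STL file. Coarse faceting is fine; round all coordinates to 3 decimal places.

solid 
facet normal -0.304 0.684 0.663
outer loop
vertex -2.283 0.331 3.442
vertex -2.467 -0.319 4.028
vertex -1.655 0.054 4.015
endloop
endfacet
facet normal 0.203 0.950 0.237
outer loop
vertex -2.283 0.331 3.442
vertex -1.655 0.054 4.015
vertex -1.441 0.221 3.163
endloop
endfacet
facet normal -0.027 0.899 -0.437
outer loop
vertex -2.283 0.331 3.442
vertex -1.441 0.221 3.163
vertex -2.121 -0.049 2.65
endloop
endfacet
facet normal -0.676 0.601 -0.427
outer loop
vertex -2.283 0.331 3.442
vertex -2.121 -0.049 2.65
vertex -2.755 -0.383 3.184
endloop
endfacet
facet normal -0.847 0.468 0.253
outer loop
vertex -2.283 0.331 3.442
vertex -2.755 -0.383 3.184
vertex -2.467 -0.319 4.028
endloop
endfacet
facet normal 0.784 0.541 0.303
outer loop
vertex -1.441 0.221 3.163
vertex -1.655 0.054 4.015
vertex -1.105 -0.497 3.576
endloop
endfacet
facet normal -0.035 0.110 0.993
outer loop
vertex -1.655 0.054 4.015
vertex -2.467 -0.319 4.028
vertex -1.739 -0.831 4.11
endloop
endfacet
facet normal -0.914 -0.238 0.330
outer loop
vertex -2.467 -0.319 4.028
vertex -2.755 -0.383 3.184
vertex -2.419 -1.101 3.597
endloop
endfacet
facet normal -0.637 -0.022 -0.770
outer loop
vertex -2.755 -0.383 3.184
vertex -2.121 -0.049 2.65
vertex -2.205 -0.934 2.745
endloop
endfacet
facet normal 0.412 0.459 -0.787
outer loop
vertex -2.121 -0.049 2.65
vertex -1.441 0.221 3.163
vertex -1.393 -0.561 2.732
endloop
endfacet
facet normal 0.676 -0.601 0.427
outer loop
vertex -1.577 -1.211 3.318
vertex -1.105 -0.497 3.576
vertex -1.739 -0.831 4.11
endloop
endfacet
facet normal 0.027 -0.899 0.437
outer loop
vertex -1.577 -1.211 3.318
vertex -1.739 -0.831 4.11
vertex -2.419 -1.101 3.597
endloop
endfacet
facet normal -0.203 -0.950 -0.237
outer loop
vertex -1.577 -1.211 3.318
vertex -2.419 -1.101 3.597
vertex -2.205 -0.934 2.745
endloop
endfacet
facet normal 0.304 -0.684 -0.663
outer loop
vertex -1.577 -1.211 3.318
vertex -2.205 -0.934 2.745
vertex -1.393 -0.561 2.732
endloop
endfacet
facet normal 0.847 -0.468 -0.253
outer loop
vertex -1.577 -1.211 3.318
vertex -1.393 -0.561 2.732
vertex -1.105 -0.497 3.576
endloop
endfacet
facet normal 0.637 0.022 0.770
outer loop
vertex -1.739 -0.831 4.11
vertex -1.105 -0.497 3.576
vertex -1.655 0.054 4.015
endloop
endfacet
facet normal -0.412 -0.459 0.787
outer loop
vertex -2.419 -1.101 3.597
vertex -1.739 -0.831 4.11
vertex -2.467 -0.319 4.028
endloop
endfacet
facet normal -0.784 -0.541 -0.303
outer loop
vertex -2.205 -0.934 2.745
vertex -2.419 -1.101 3.597
vertex -2.755 -0.383 3.184
endloop
endfacet
facet normal 0.035 -0.110 -0.993
outer loop
vertex -1.393 -0.561 2.732
vertex -2.205 -0.934 2.745
vertex -2.121 -0.049 2.65
endloop
endfacet
facet normal 0.914 0.238 -0.330
outer loop
vertex -1.105 -0.497 3.576
vertex -1.393 -0.561 2.732
vertex -1.441 0.221 3.163
endloop
endfacet
facet normal -0.749 0.205 -0.630
outer loop
vertex 0.664 -2.857 3.331
vertex 0.302 -2.279 3.949
vertex 1.538 -1.625 2.692
endloop
endfacet
facet normal 0.394 -0.628 -0.672
outer loop
vertex 3.058 -2.041 3.971
vertex 0.664 -2.857 3.331
vertex 1.538 -1.625 2.692
endloop
endfacet
facet normal -0.749 0.205 -0.630
outer loop
vertex 1.538 -1.625 2.692
vertex 0.302 -2.279 3.949
vertex 1.176 -1.048 3.31
endloop
endfacet
facet normal 0.533 0.751 -0.389
outer loop
vertex 1.176 -1.048 3.31
vertex 3.058 -2.041 3.971
vertex 1.538 -1.625 2.692
endloop
endfacet
facet normal -0.533 -0.751 0.390
outer loop
vertex 0.664 -2.857 3.331
vertex 1.822 -2.695 5.228
vertex 0.302 -2.279 3.949
endloop
endfacet
facet normal 0.394 -0.628 -0.671
outer loop
vertex 2.184 -3.272 4.61
vertex 0.664 -2.857 3.331
vertex 3.058 -2.041 3.971
endloop
endfacet
facet normal -0.533 -0.751 0.389
outer loop
vertex 2.184 -3.272 4.61
vertex 1.822 -2.695 5.228
vertex 0.664 -2.857 3.331
endloop
endfacet
facet normal -0.393 0.628 0.672
outer loop
vertex 0.302 -2.279 3.949
vertex 1.822 -2.695 5.228
vertex 1.176 -1.048 3.31
endloop
endfacet
facet normal 0.533 0.751 -0.390
outer loop
vertex 2.696 -1.463 4.589
vertex 3.058 -2.041 3.971
vertex 1.176 -1.048 3.31
endloop
endfacet
facet normal -0.394 0.628 0.672
outer loop
vertex 1.176 -1.048 3.31
vertex 1.822 -2.695 5.228
vertex 2.696 -1.463 4.589
endloop
endfacet
facet normal 0.749 -0.205 0.630
outer loop
vertex 2.696 -1.463 4.589
vertex 2.184 -3.272 4.61
vertex 3.058 -2.041 3.971
endloop
endfacet
facet normal 0.749 -0.205 0.630
outer loop
vertex 1.822 -2.695 5.228
vertex 2.184 -3.272 4.61
vertex 2.696 -1.463 4.589
endloop
endfacet

endsolid


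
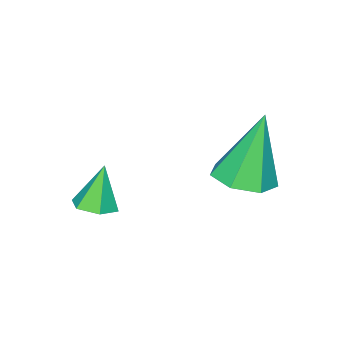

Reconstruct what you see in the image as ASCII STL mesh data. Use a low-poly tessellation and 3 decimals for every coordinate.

solid 
facet normal 0.343 0.051 -0.938
outer loop
vertex -0.788 -2.897 -1.11
vertex -1.15 -3.387 -1.269
vertex -1.374 -2.8 -1.319
endloop
endfacet
facet normal -0.011 0.895 0.445
outer loop
vertex -0.788 -2.897 -1.11
vertex -1.374 -2.8 -1.319
vertex -1.61 -3.453 -0.011
endloop
endfacet
facet normal 0.342 0.051 -0.938
outer loop
vertex -1.374 -2.8 -1.319
vertex -1.15 -3.387 -1.269
vertex -1.737 -3.291 -1.478
endloop
endfacet
facet normal -0.817 0.561 0.133
outer loop
vertex -1.374 -2.8 -1.319
vertex -1.737 -3.291 -1.478
vertex -1.61 -3.453 -0.011
endloop
endfacet
facet normal 0.342 0.049 -0.938
outer loop
vertex -1.737 -3.291 -1.478
vertex -1.15 -3.387 -1.269
vertex -1.513 -3.877 -1.427
endloop
endfacet
facet normal -0.934 -0.354 0.042
outer loop
vertex -1.737 -3.291 -1.478
vertex -1.513 -3.877 -1.427
vertex -1.61 -3.453 -0.011
endloop
endfacet
facet normal 0.342 0.049 -0.938
outer loop
vertex -1.513 -3.877 -1.427
vertex -1.15 -3.387 -1.269
vertex -0.926 -3.974 -1.218
endloop
endfacet
facet normal -0.248 -0.933 0.262
outer loop
vertex -1.513 -3.877 -1.427
vertex -0.926 -3.974 -1.218
vertex -1.61 -3.453 -0.011
endloop
endfacet
facet normal 0.344 0.050 -0.938
outer loop
vertex -0.926 -3.974 -1.218
vertex -1.15 -3.387 -1.269
vertex -0.564 -3.483 -1.059
endloop
endfacet
facet normal 0.559 -0.598 0.575
outer loop
vertex -0.926 -3.974 -1.218
vertex -0.564 -3.483 -1.059
vertex -1.61 -3.453 -0.011
endloop
endfacet
facet normal 0.344 0.050 -0.938
outer loop
vertex -0.564 -3.483 -1.059
vertex -1.15 -3.387 -1.269
vertex -0.788 -2.897 -1.11
endloop
endfacet
facet normal 0.676 0.316 0.666
outer loop
vertex -0.564 -3.483 -1.059
vertex -0.788 -2.897 -1.11
vertex -1.61 -3.453 -0.011
endloop
endfacet
facet normal 0.290 -0.062 -0.955
outer loop
vertex -2.969 -1.153 -0.029
vertex -3.651 -0.618 -0.271
vertex -2.815 -0.387 -0.032
endloop
endfacet
facet normal 0.779 -0.154 0.608
outer loop
vertex -2.969 -1.153 -0.029
vertex -2.815 -0.387 -0.032
vertex -4.289 -0.482 1.831
endloop
endfacet
facet normal 0.290 -0.062 -0.955
outer loop
vertex -2.815 -0.387 -0.032
vertex -3.651 -0.618 -0.271
vertex -3.291 0.205 -0.215
endloop
endfacet
facet normal 0.592 0.631 0.501
outer loop
vertex -2.815 -0.387 -0.032
vertex -3.291 0.205 -0.215
vertex -4.289 -0.482 1.831
endloop
endfacet
facet normal 0.290 -0.062 -0.955
outer loop
vertex -3.291 0.205 -0.215
vertex -3.651 -0.618 -0.271
vertex -4.039 0.176 -0.44
endloop
endfacet
facet normal -0.117 0.957 0.265
outer loop
vertex -3.291 0.205 -0.215
vertex -4.039 0.176 -0.44
vertex -4.289 -0.482 1.831
endloop
endfacet
facet normal 0.289 -0.062 -0.955
outer loop
vertex -4.039 0.176 -0.44
vertex -3.651 -0.618 -0.271
vertex -4.494 -0.45 -0.537
endloop
endfacet
facet normal -0.812 0.578 0.078
outer loop
vertex -4.039 0.176 -0.44
vertex -4.494 -0.45 -0.537
vertex -4.289 -0.482 1.831
endloop
endfacet
facet normal 0.289 -0.062 -0.955
outer loop
vertex -4.494 -0.45 -0.537
vertex -3.651 -0.618 -0.271
vertex -4.315 -1.203 -0.434
endloop
endfacet
facet normal -0.972 -0.220 0.081
outer loop
vertex -4.494 -0.45 -0.537
vertex -4.315 -1.203 -0.434
vertex -4.289 -0.482 1.831
endloop
endfacet
facet normal 0.289 -0.062 -0.955
outer loop
vertex -4.315 -1.203 -0.434
vertex -3.651 -0.618 -0.271
vertex -3.636 -1.516 -0.208
endloop
endfacet
facet normal -0.476 -0.836 0.272
outer loop
vertex -4.315 -1.203 -0.434
vertex -3.636 -1.516 -0.208
vertex -4.289 -0.482 1.831
endloop
endfacet
facet normal 0.290 -0.062 -0.955
outer loop
vertex -3.636 -1.516 -0.208
vertex -3.651 -0.618 -0.271
vertex -2.969 -1.153 -0.029
endloop
endfacet
facet normal 0.303 -0.807 0.506
outer loop
vertex -3.636 -1.516 -0.208
vertex -2.969 -1.153 -0.029
vertex -4.289 -0.482 1.831
endloop
endfacet

endsolid


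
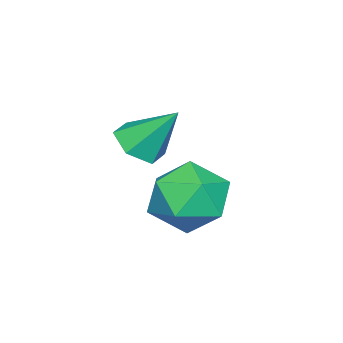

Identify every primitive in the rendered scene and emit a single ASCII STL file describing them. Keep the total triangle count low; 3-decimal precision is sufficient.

solid 
facet normal -0.803 0.173 0.571
outer loop
vertex -3.561 3.0 2.13
vertex -3.993 2.074 1.803
vertex -3.368 2.097 2.675
endloop
endfacet
facet normal -0.219 0.469 0.855
outer loop
vertex -3.561 3.0 2.13
vertex -3.368 2.097 2.675
vertex -2.574 2.795 2.495
endloop
endfacet
facet normal 0.053 0.925 0.377
outer loop
vertex -3.561 3.0 2.13
vertex -2.574 2.795 2.495
vertex -2.708 3.203 1.513
endloop
endfacet
facet normal -0.363 0.909 -0.203
outer loop
vertex -3.561 3.0 2.13
vertex -2.708 3.203 1.513
vertex -3.584 2.758 1.085
endloop
endfacet
facet normal -0.891 0.445 -0.084
outer loop
vertex -3.561 3.0 2.13
vertex -3.584 2.758 1.085
vertex -3.993 2.074 1.803
endloop
endfacet
facet normal 0.260 -0.048 0.964
outer loop
vertex -2.574 2.795 2.495
vertex -3.368 2.097 2.675
vertex -2.396 1.742 2.395
endloop
endfacet
facet normal -0.684 -0.528 0.504
outer loop
vertex -3.368 2.097 2.675
vertex -3.993 2.074 1.803
vertex -3.272 1.297 1.967
endloop
endfacet
facet normal -0.828 -0.087 -0.555
outer loop
vertex -3.993 2.074 1.803
vertex -3.584 2.758 1.085
vertex -3.406 1.705 0.985
endloop
endfacet
facet normal 0.027 0.664 -0.747
outer loop
vertex -3.584 2.758 1.085
vertex -2.708 3.203 1.513
vertex -2.612 2.403 0.805
endloop
endfacet
facet normal 0.699 0.689 0.191
outer loop
vertex -2.708 3.203 1.513
vertex -2.574 2.795 2.495
vertex -1.987 2.426 1.677
endloop
endfacet
facet normal 0.363 -0.909 0.203
outer loop
vertex -2.419 1.5 1.35
vertex -2.396 1.742 2.395
vertex -3.272 1.297 1.967
endloop
endfacet
facet normal -0.053 -0.925 -0.377
outer loop
vertex -2.419 1.5 1.35
vertex -3.272 1.297 1.967
vertex -3.406 1.705 0.985
endloop
endfacet
facet normal 0.219 -0.469 -0.855
outer loop
vertex -2.419 1.5 1.35
vertex -3.406 1.705 0.985
vertex -2.612 2.403 0.805
endloop
endfacet
facet normal 0.803 -0.173 -0.571
outer loop
vertex -2.419 1.5 1.35
vertex -2.612 2.403 0.805
vertex -1.987 2.426 1.677
endloop
endfacet
facet normal 0.891 -0.445 0.084
outer loop
vertex -2.419 1.5 1.35
vertex -1.987 2.426 1.677
vertex -2.396 1.742 2.395
endloop
endfacet
facet normal -0.027 -0.664 0.747
outer loop
vertex -3.272 1.297 1.967
vertex -2.396 1.742 2.395
vertex -3.368 2.097 2.675
endloop
endfacet
facet normal -0.699 -0.689 -0.191
outer loop
vertex -3.406 1.705 0.985
vertex -3.272 1.297 1.967
vertex -3.993 2.074 1.803
endloop
endfacet
facet normal -0.260 0.048 -0.964
outer loop
vertex -2.612 2.403 0.805
vertex -3.406 1.705 0.985
vertex -3.584 2.758 1.085
endloop
endfacet
facet normal 0.684 0.528 -0.504
outer loop
vertex -1.987 2.426 1.677
vertex -2.612 2.403 0.805
vertex -2.708 3.203 1.513
endloop
endfacet
facet normal 0.828 0.087 0.555
outer loop
vertex -2.396 1.742 2.395
vertex -1.987 2.426 1.677
vertex -2.574 2.795 2.495
endloop
endfacet
facet normal 0.075 -0.632 -0.771
outer loop
vertex -1.867 1.286 3.436
vertex -2.575 1.232 3.411
vertex -2.243 1.733 3.033
endloop
endfacet
facet normal 0.748 0.663 0.037
outer loop
vertex -1.867 1.286 3.436
vertex -2.243 1.733 3.033
vertex -2.685 2.148 4.529
endloop
endfacet
facet normal 0.077 -0.632 -0.771
outer loop
vertex -2.243 1.733 3.033
vertex -2.575 1.232 3.411
vertex -2.951 1.679 3.007
endloop
endfacet
facet normal -0.063 0.957 -0.284
outer loop
vertex -2.243 1.733 3.033
vertex -2.951 1.679 3.007
vertex -2.685 2.148 4.529
endloop
endfacet
facet normal 0.077 -0.632 -0.771
outer loop
vertex -2.951 1.679 3.007
vertex -2.575 1.232 3.411
vertex -3.282 1.178 3.385
endloop
endfacet
facet normal -0.841 0.541 -0.020
outer loop
vertex -2.951 1.679 3.007
vertex -3.282 1.178 3.385
vertex -2.685 2.148 4.529
endloop
endfacet
facet normal 0.077 -0.632 -0.771
outer loop
vertex -3.282 1.178 3.385
vertex -2.575 1.232 3.411
vertex -2.907 0.731 3.789
endloop
endfacet
facet normal -0.808 -0.168 0.564
outer loop
vertex -3.282 1.178 3.385
vertex -2.907 0.731 3.789
vertex -2.685 2.148 4.529
endloop
endfacet
facet normal 0.075 -0.632 -0.771
outer loop
vertex -2.907 0.731 3.789
vertex -2.575 1.232 3.411
vertex -2.199 0.785 3.814
endloop
endfacet
facet normal 0.004 -0.463 0.886
outer loop
vertex -2.907 0.731 3.789
vertex -2.199 0.785 3.814
vertex -2.685 2.148 4.529
endloop
endfacet
facet normal 0.075 -0.632 -0.771
outer loop
vertex -2.199 0.785 3.814
vertex -2.575 1.232 3.411
vertex -1.867 1.286 3.436
endloop
endfacet
facet normal 0.781 -0.048 0.622
outer loop
vertex -2.199 0.785 3.814
vertex -1.867 1.286 3.436
vertex -2.685 2.148 4.529
endloop
endfacet

endsolid


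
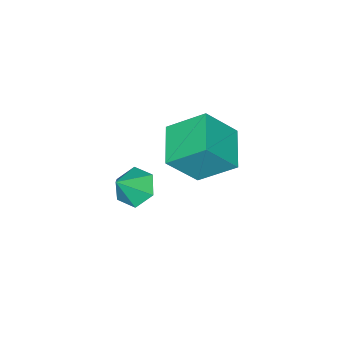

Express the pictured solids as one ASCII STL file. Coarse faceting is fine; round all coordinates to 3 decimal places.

solid 
facet normal -0.667 0.095 -0.739
outer loop
vertex 1.996 -3.532 0.152
vertex 1.43 -3.156 0.711
vertex 2.0 -2.659 0.261
endloop
endfacet
facet normal 0.977 0.022 -0.213
outer loop
vertex 1.996 -3.532 0.152
vertex 2.0 -2.659 0.261
vertex 2.33 -3.284 1.709
endloop
endfacet
facet normal -0.667 0.095 -0.739
outer loop
vertex 2.0 -2.659 0.261
vertex 1.43 -3.156 0.711
vertex 1.434 -2.282 0.82
endloop
endfacet
facet normal 0.656 0.736 0.168
outer loop
vertex 2.0 -2.659 0.261
vertex 1.434 -2.282 0.82
vertex 2.33 -3.284 1.709
endloop
endfacet
facet normal -0.667 0.095 -0.739
outer loop
vertex 1.434 -2.282 0.82
vertex 1.43 -3.156 0.711
vertex 0.864 -2.779 1.27
endloop
endfacet
facet normal 0.007 0.667 0.745
outer loop
vertex 1.434 -2.282 0.82
vertex 0.864 -2.779 1.27
vertex 2.33 -3.284 1.709
endloop
endfacet
facet normal -0.667 0.095 -0.739
outer loop
vertex 0.864 -2.779 1.27
vertex 1.43 -3.156 0.711
vertex 0.86 -3.652 1.161
endloop
endfacet
facet normal -0.321 -0.116 0.940
outer loop
vertex 0.864 -2.779 1.27
vertex 0.86 -3.652 1.161
vertex 2.33 -3.284 1.709
endloop
endfacet
facet normal -0.667 0.095 -0.739
outer loop
vertex 0.86 -3.652 1.161
vertex 1.43 -3.156 0.711
vertex 1.426 -4.029 0.602
endloop
endfacet
facet normal -0.001 -0.829 0.559
outer loop
vertex 0.86 -3.652 1.161
vertex 1.426 -4.029 0.602
vertex 2.33 -3.284 1.709
endloop
endfacet
facet normal -0.667 0.095 -0.739
outer loop
vertex 1.426 -4.029 0.602
vertex 1.43 -3.156 0.711
vertex 1.996 -3.532 0.152
endloop
endfacet
facet normal 0.649 -0.761 -0.018
outer loop
vertex 1.426 -4.029 0.602
vertex 1.996 -3.532 0.152
vertex 2.33 -3.284 1.709
endloop
endfacet
facet normal -0.535 0.370 -0.759
outer loop
vertex -3.922 -2.551 0.255
vertex -2.519 -1.429 -0.187
vertex -3.205 -3.909 -0.913
endloop
endfacet
facet normal -0.758 -0.606 0.239
outer loop
vertex -2.161 -4.631 0.567
vertex -3.922 -2.551 0.255
vertex -3.205 -3.909 -0.913
endloop
endfacet
facet normal -0.536 0.370 -0.759
outer loop
vertex -3.205 -3.909 -0.913
vertex -2.519 -1.429 -0.187
vertex -1.802 -2.787 -1.356
endloop
endfacet
facet normal 0.372 -0.704 -0.605
outer loop
vertex -1.802 -2.787 -1.356
vertex -2.161 -4.631 0.567
vertex -3.205 -3.909 -0.913
endloop
endfacet
facet normal -0.372 0.704 0.606
outer loop
vertex -3.922 -2.551 0.255
vertex -1.475 -2.151 1.293
vertex -2.519 -1.429 -0.187
endloop
endfacet
facet normal -0.758 -0.606 0.239
outer loop
vertex -2.878 -3.273 1.736
vertex -3.922 -2.551 0.255
vertex -2.161 -4.631 0.567
endloop
endfacet
facet normal -0.372 0.704 0.605
outer loop
vertex -2.878 -3.273 1.736
vertex -1.475 -2.151 1.293
vertex -3.922 -2.551 0.255
endloop
endfacet
facet normal 0.758 0.606 -0.239
outer loop
vertex -2.519 -1.429 -0.187
vertex -1.475 -2.151 1.293
vertex -1.802 -2.787 -1.356
endloop
endfacet
facet normal 0.372 -0.704 -0.605
outer loop
vertex -0.758 -3.509 0.125
vertex -2.161 -4.631 0.567
vertex -1.802 -2.787 -1.356
endloop
endfacet
facet normal 0.759 0.606 -0.239
outer loop
vertex -1.802 -2.787 -1.356
vertex -1.475 -2.151 1.293
vertex -0.758 -3.509 0.125
endloop
endfacet
facet normal 0.535 -0.371 0.759
outer loop
vertex -0.758 -3.509 0.125
vertex -2.878 -3.273 1.736
vertex -2.161 -4.631 0.567
endloop
endfacet
facet normal 0.536 -0.370 0.759
outer loop
vertex -1.475 -2.151 1.293
vertex -2.878 -3.273 1.736
vertex -0.758 -3.509 0.125
endloop
endfacet

endsolid


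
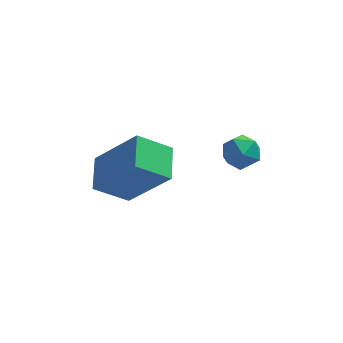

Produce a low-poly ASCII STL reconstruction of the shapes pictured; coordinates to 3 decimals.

solid 
facet normal -0.795 -0.084 0.600
outer loop
vertex -3.53 1.708 0.026
vertex -3.443 2.822 0.297
vertex -4.727 2.171 -1.495
endloop
endfacet
facet normal -0.075 -0.969 -0.236
outer loop
vertex -3.717 2.278 -2.257
vertex -3.53 1.708 0.026
vertex -4.727 2.171 -1.495
endloop
endfacet
facet normal -0.795 -0.084 0.600
outer loop
vertex -4.727 2.171 -1.495
vertex -3.443 2.822 0.297
vertex -4.64 3.286 -1.224
endloop
endfacet
facet normal -0.601 0.233 -0.764
outer loop
vertex -4.64 3.286 -1.224
vertex -3.717 2.278 -2.257
vertex -4.727 2.171 -1.495
endloop
endfacet
facet normal 0.601 -0.233 0.764
outer loop
vertex -3.53 1.708 0.026
vertex -2.433 2.929 -0.465
vertex -3.443 2.822 0.297
endloop
endfacet
facet normal -0.076 -0.969 -0.236
outer loop
vertex -2.52 1.814 -0.736
vertex -3.53 1.708 0.026
vertex -3.717 2.278 -2.257
endloop
endfacet
facet normal 0.601 -0.233 0.764
outer loop
vertex -2.52 1.814 -0.736
vertex -2.433 2.929 -0.465
vertex -3.53 1.708 0.026
endloop
endfacet
facet normal 0.076 0.969 0.236
outer loop
vertex -3.443 2.822 0.297
vertex -2.433 2.929 -0.465
vertex -4.64 3.286 -1.224
endloop
endfacet
facet normal -0.601 0.233 -0.764
outer loop
vertex -3.63 3.392 -1.986
vertex -3.717 2.278 -2.257
vertex -4.64 3.286 -1.224
endloop
endfacet
facet normal 0.076 0.969 0.235
outer loop
vertex -4.64 3.286 -1.224
vertex -2.433 2.929 -0.465
vertex -3.63 3.392 -1.986
endloop
endfacet
facet normal 0.795 0.084 -0.600
outer loop
vertex -3.63 3.392 -1.986
vertex -2.52 1.814 -0.736
vertex -3.717 2.278 -2.257
endloop
endfacet
facet normal 0.795 0.084 -0.600
outer loop
vertex -2.433 2.929 -0.465
vertex -2.52 1.814 -0.736
vertex -3.63 3.392 -1.986
endloop
endfacet
facet normal -0.877 0.106 0.469
outer loop
vertex -1.014 2.877 -0.311
vertex -1.053 2.241 -0.24
vertex -0.769 2.597 0.211
endloop
endfacet
facet normal -0.460 0.675 0.578
outer loop
vertex -1.014 2.877 -0.311
vertex -0.769 2.597 0.211
vertex -0.446 3.067 -0.081
endloop
endfacet
facet normal -0.295 0.954 -0.059
outer loop
vertex -1.014 2.877 -0.311
vertex -0.446 3.067 -0.081
vertex -0.53 3.002 -0.714
endloop
endfacet
facet normal -0.612 0.557 -0.562
outer loop
vertex -1.014 2.877 -0.311
vertex -0.53 3.002 -0.714
vertex -0.905 2.491 -0.812
endloop
endfacet
facet normal -0.971 0.033 -0.237
outer loop
vertex -1.014 2.877 -0.311
vertex -0.905 2.491 -0.812
vertex -1.053 2.241 -0.24
endloop
endfacet
facet normal 0.144 0.449 0.882
outer loop
vertex -0.446 3.067 -0.081
vertex -0.769 2.597 0.211
vertex -0.135 2.549 0.132
endloop
endfacet
facet normal -0.531 -0.469 0.705
outer loop
vertex -0.769 2.597 0.211
vertex -1.053 2.241 -0.24
vertex -0.51 2.038 0.034
endloop
endfacet
facet normal -0.683 -0.588 -0.434
outer loop
vertex -1.053 2.241 -0.24
vertex -0.905 2.491 -0.812
vertex -0.594 1.973 -0.599
endloop
endfacet
facet normal -0.100 0.258 -0.961
outer loop
vertex -0.905 2.491 -0.812
vertex -0.53 3.002 -0.714
vertex -0.271 2.443 -0.891
endloop
endfacet
facet normal 0.411 0.900 -0.147
outer loop
vertex -0.53 3.002 -0.714
vertex -0.446 3.067 -0.081
vertex 0.013 2.799 -0.44
endloop
endfacet
facet normal 0.612 -0.557 0.562
outer loop
vertex -0.026 2.163 -0.369
vertex -0.135 2.549 0.132
vertex -0.51 2.038 0.034
endloop
endfacet
facet normal 0.295 -0.954 0.059
outer loop
vertex -0.026 2.163 -0.369
vertex -0.51 2.038 0.034
vertex -0.594 1.973 -0.599
endloop
endfacet
facet normal 0.460 -0.675 -0.578
outer loop
vertex -0.026 2.163 -0.369
vertex -0.594 1.973 -0.599
vertex -0.271 2.443 -0.891
endloop
endfacet
facet normal 0.877 -0.106 -0.469
outer loop
vertex -0.026 2.163 -0.369
vertex -0.271 2.443 -0.891
vertex 0.013 2.799 -0.44
endloop
endfacet
facet normal 0.971 -0.033 0.237
outer loop
vertex -0.026 2.163 -0.369
vertex 0.013 2.799 -0.44
vertex -0.135 2.549 0.132
endloop
endfacet
facet normal 0.100 -0.258 0.961
outer loop
vertex -0.51 2.038 0.034
vertex -0.135 2.549 0.132
vertex -0.769 2.597 0.211
endloop
endfacet
facet normal -0.411 -0.900 0.147
outer loop
vertex -0.594 1.973 -0.599
vertex -0.51 2.038 0.034
vertex -1.053 2.241 -0.24
endloop
endfacet
facet normal -0.144 -0.449 -0.882
outer loop
vertex -0.271 2.443 -0.891
vertex -0.594 1.973 -0.599
vertex -0.905 2.491 -0.812
endloop
endfacet
facet normal 0.531 0.469 -0.705
outer loop
vertex 0.013 2.799 -0.44
vertex -0.271 2.443 -0.891
vertex -0.53 3.002 -0.714
endloop
endfacet
facet normal 0.683 0.588 0.434
outer loop
vertex -0.135 2.549 0.132
vertex 0.013 2.799 -0.44
vertex -0.446 3.067 -0.081
endloop
endfacet

endsolid


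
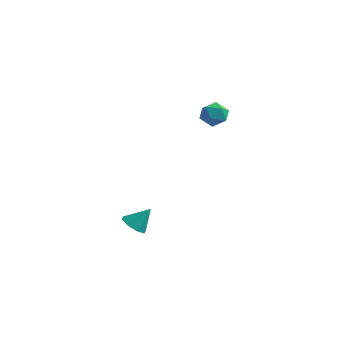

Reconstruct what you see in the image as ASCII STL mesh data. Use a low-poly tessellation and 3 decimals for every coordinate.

solid 
facet normal -0.623 0.646 0.440
outer loop
vertex 1.459 4.224 2.431
vertex 1.014 3.615 2.695
vertex 1.616 3.892 3.141
endloop
endfacet
facet normal 0.039 0.908 0.416
outer loop
vertex 1.459 4.224 2.431
vertex 1.616 3.892 3.141
vertex 2.216 4.09 2.652
endloop
endfacet
facet normal 0.243 0.933 -0.267
outer loop
vertex 1.459 4.224 2.431
vertex 2.216 4.09 2.652
vertex 1.984 3.936 1.902
endloop
endfacet
facet normal -0.296 0.685 -0.666
outer loop
vertex 1.459 4.224 2.431
vertex 1.984 3.936 1.902
vertex 1.242 3.642 1.929
endloop
endfacet
facet normal -0.831 0.507 -0.229
outer loop
vertex 1.459 4.224 2.431
vertex 1.242 3.642 1.929
vertex 1.014 3.615 2.695
endloop
endfacet
facet normal 0.469 0.452 0.759
outer loop
vertex 2.216 4.09 2.652
vertex 1.616 3.892 3.141
vertex 2.238 3.398 3.051
endloop
endfacet
facet normal -0.603 0.028 0.797
outer loop
vertex 1.616 3.892 3.141
vertex 1.014 3.615 2.695
vertex 1.496 3.104 3.078
endloop
endfacet
facet normal -0.938 -0.195 -0.286
outer loop
vertex 1.014 3.615 2.695
vertex 1.242 3.642 1.929
vertex 1.264 2.95 2.328
endloop
endfacet
facet normal -0.072 0.090 -0.993
outer loop
vertex 1.242 3.642 1.929
vertex 1.984 3.936 1.902
vertex 1.864 3.148 1.839
endloop
endfacet
facet normal 0.798 0.492 -0.348
outer loop
vertex 1.984 3.936 1.902
vertex 2.216 4.09 2.652
vertex 2.466 3.425 2.285
endloop
endfacet
facet normal 0.296 -0.685 0.666
outer loop
vertex 2.021 2.816 2.549
vertex 2.238 3.398 3.051
vertex 1.496 3.104 3.078
endloop
endfacet
facet normal -0.243 -0.933 0.267
outer loop
vertex 2.021 2.816 2.549
vertex 1.496 3.104 3.078
vertex 1.264 2.95 2.328
endloop
endfacet
facet normal -0.039 -0.908 -0.416
outer loop
vertex 2.021 2.816 2.549
vertex 1.264 2.95 2.328
vertex 1.864 3.148 1.839
endloop
endfacet
facet normal 0.623 -0.646 -0.440
outer loop
vertex 2.021 2.816 2.549
vertex 1.864 3.148 1.839
vertex 2.466 3.425 2.285
endloop
endfacet
facet normal 0.831 -0.507 0.229
outer loop
vertex 2.021 2.816 2.549
vertex 2.466 3.425 2.285
vertex 2.238 3.398 3.051
endloop
endfacet
facet normal 0.072 -0.090 0.993
outer loop
vertex 1.496 3.104 3.078
vertex 2.238 3.398 3.051
vertex 1.616 3.892 3.141
endloop
endfacet
facet normal -0.798 -0.492 0.348
outer loop
vertex 1.264 2.95 2.328
vertex 1.496 3.104 3.078
vertex 1.014 3.615 2.695
endloop
endfacet
facet normal -0.469 -0.452 -0.759
outer loop
vertex 1.864 3.148 1.839
vertex 1.264 2.95 2.328
vertex 1.242 3.642 1.929
endloop
endfacet
facet normal 0.603 -0.028 -0.797
outer loop
vertex 2.466 3.425 2.285
vertex 1.864 3.148 1.839
vertex 1.984 3.936 1.902
endloop
endfacet
facet normal 0.938 0.195 0.286
outer loop
vertex 2.238 3.398 3.051
vertex 2.466 3.425 2.285
vertex 2.216 4.09 2.652
endloop
endfacet
facet normal -0.453 -0.450 -0.770
outer loop
vertex 2.124 -3.116 -2.516
vertex 1.487 -3.031 -2.191
vertex 1.88 -2.64 -2.651
endloop
endfacet
facet normal 0.896 0.414 -0.159
outer loop
vertex 2.124 -3.116 -2.516
vertex 1.88 -2.64 -2.651
vertex 2.053 -2.469 -1.229
endloop
endfacet
facet normal -0.453 -0.450 -0.770
outer loop
vertex 1.88 -2.64 -2.651
vertex 1.487 -3.031 -2.191
vertex 1.406 -2.394 -2.516
endloop
endfacet
facet normal 0.419 0.894 -0.158
outer loop
vertex 1.88 -2.64 -2.651
vertex 1.406 -2.394 -2.516
vertex 2.053 -2.469 -1.229
endloop
endfacet
facet normal -0.453 -0.450 -0.770
outer loop
vertex 1.406 -2.394 -2.516
vertex 1.487 -3.031 -2.191
vertex 0.98 -2.521 -2.191
endloop
endfacet
facet normal -0.178 0.973 0.146
outer loop
vertex 1.406 -2.394 -2.516
vertex 0.98 -2.521 -2.191
vertex 2.053 -2.469 -1.229
endloop
endfacet
facet normal -0.452 -0.450 -0.770
outer loop
vertex 0.98 -2.521 -2.191
vertex 1.487 -3.031 -2.191
vertex 0.85 -2.947 -1.866
endloop
endfacet
facet normal -0.547 0.607 0.577
outer loop
vertex 0.98 -2.521 -2.191
vertex 0.85 -2.947 -1.866
vertex 2.053 -2.469 -1.229
endloop
endfacet
facet normal -0.452 -0.450 -0.770
outer loop
vertex 0.85 -2.947 -1.866
vertex 1.487 -3.031 -2.191
vertex 1.094 -3.422 -1.732
endloop
endfacet
facet normal -0.470 0.007 0.883
outer loop
vertex 0.85 -2.947 -1.866
vertex 1.094 -3.422 -1.732
vertex 2.053 -2.469 -1.229
endloop
endfacet
facet normal -0.452 -0.450 -0.770
outer loop
vertex 1.094 -3.422 -1.732
vertex 1.487 -3.031 -2.191
vertex 1.568 -3.669 -1.866
endloop
endfacet
facet normal 0.004 -0.470 0.883
outer loop
vertex 1.094 -3.422 -1.732
vertex 1.568 -3.669 -1.866
vertex 2.053 -2.469 -1.229
endloop
endfacet
facet normal -0.452 -0.450 -0.770
outer loop
vertex 1.568 -3.669 -1.866
vertex 1.487 -3.031 -2.191
vertex 1.995 -3.542 -2.191
endloop
endfacet
facet normal 0.603 -0.550 0.577
outer loop
vertex 1.568 -3.669 -1.866
vertex 1.995 -3.542 -2.191
vertex 2.053 -2.469 -1.229
endloop
endfacet
facet normal -0.453 -0.450 -0.770
outer loop
vertex 1.995 -3.542 -2.191
vertex 1.487 -3.031 -2.191
vertex 2.124 -3.116 -2.516
endloop
endfacet
facet normal 0.972 -0.183 0.146
outer loop
vertex 1.995 -3.542 -2.191
vertex 2.124 -3.116 -2.516
vertex 2.053 -2.469 -1.229
endloop
endfacet

endsolid
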